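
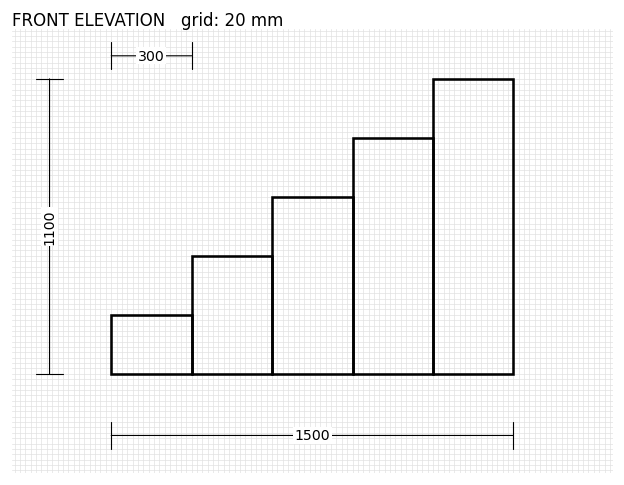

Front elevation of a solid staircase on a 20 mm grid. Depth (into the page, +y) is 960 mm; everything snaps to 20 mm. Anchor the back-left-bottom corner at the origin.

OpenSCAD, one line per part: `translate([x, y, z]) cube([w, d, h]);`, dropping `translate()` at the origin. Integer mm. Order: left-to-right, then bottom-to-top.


cube([300, 960, 220]);
translate([300, 0, 0]) cube([300, 960, 440]);
translate([600, 0, 0]) cube([300, 960, 660]);
translate([900, 0, 0]) cube([300, 960, 880]);
translate([1200, 0, 0]) cube([300, 960, 1100]);


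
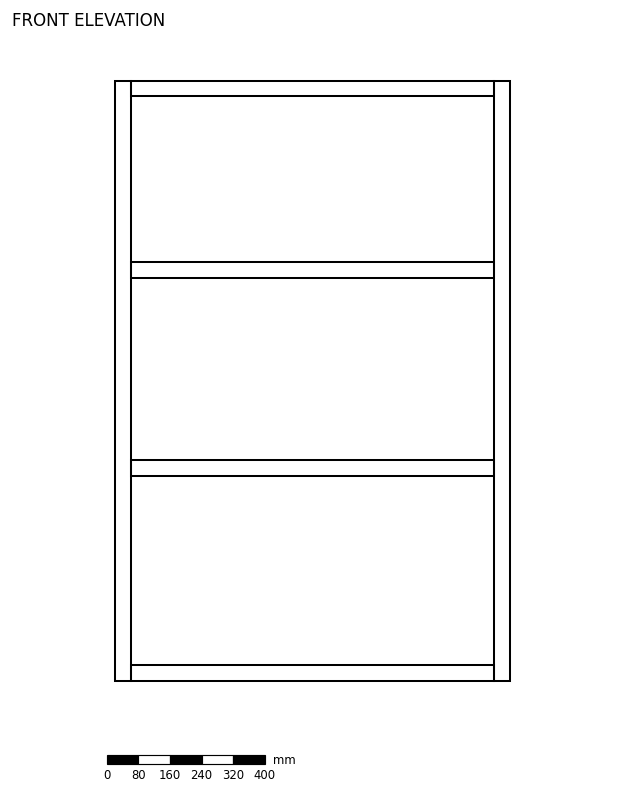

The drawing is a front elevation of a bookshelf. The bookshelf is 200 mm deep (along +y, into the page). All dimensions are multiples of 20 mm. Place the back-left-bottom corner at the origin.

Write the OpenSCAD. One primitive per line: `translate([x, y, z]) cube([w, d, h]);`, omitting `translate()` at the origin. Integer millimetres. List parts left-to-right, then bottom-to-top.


cube([40, 200, 1520]);
translate([40, 0, 0]) cube([920, 200, 40]);
translate([40, 0, 520]) cube([920, 200, 40]);
translate([40, 0, 1020]) cube([920, 200, 40]);
translate([40, 0, 1480]) cube([920, 200, 40]);
translate([960, 0, 0]) cube([40, 200, 1520]);


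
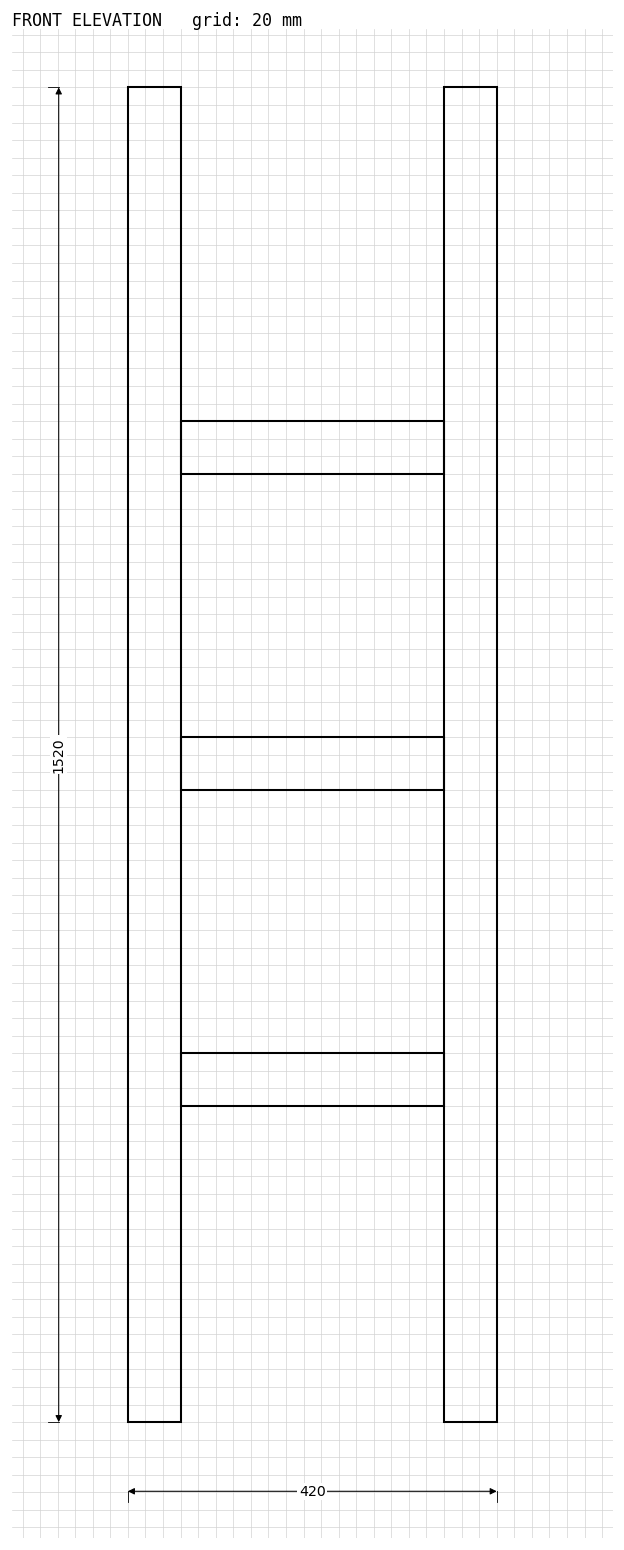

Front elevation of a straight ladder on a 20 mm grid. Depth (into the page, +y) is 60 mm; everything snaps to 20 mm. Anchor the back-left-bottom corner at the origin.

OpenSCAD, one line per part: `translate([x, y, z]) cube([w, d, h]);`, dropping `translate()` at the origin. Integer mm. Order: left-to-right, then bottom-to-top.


cube([60, 60, 1520]);
translate([60, 0, 360]) cube([300, 60, 60]);
translate([60, 0, 720]) cube([300, 60, 60]);
translate([60, 0, 1080]) cube([300, 60, 60]);
translate([360, 0, 0]) cube([60, 60, 1520]);


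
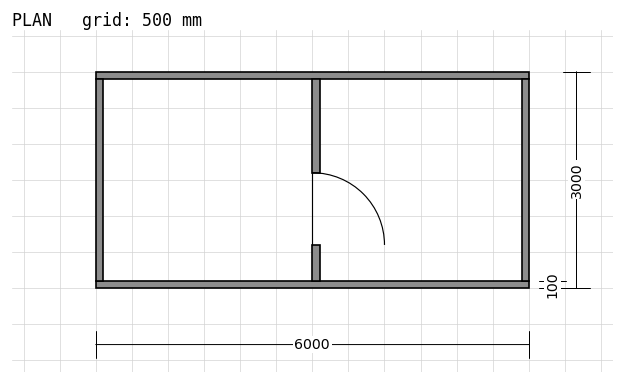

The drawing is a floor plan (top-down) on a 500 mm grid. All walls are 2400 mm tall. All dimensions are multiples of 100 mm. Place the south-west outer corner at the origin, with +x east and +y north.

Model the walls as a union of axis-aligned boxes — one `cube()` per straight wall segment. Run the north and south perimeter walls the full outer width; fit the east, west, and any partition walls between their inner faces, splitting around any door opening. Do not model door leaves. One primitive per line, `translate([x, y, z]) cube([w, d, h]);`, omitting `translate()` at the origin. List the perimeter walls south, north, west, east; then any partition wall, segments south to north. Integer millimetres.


cube([6000, 100, 2400]);
translate([0, 2900, 0]) cube([6000, 100, 2400]);
translate([0, 100, 0]) cube([100, 2800, 2400]);
translate([5900, 100, 0]) cube([100, 2800, 2400]);
translate([3000, 100, 0]) cube([100, 500, 2400]);
translate([3000, 1600, 0]) cube([100, 1300, 2400]);


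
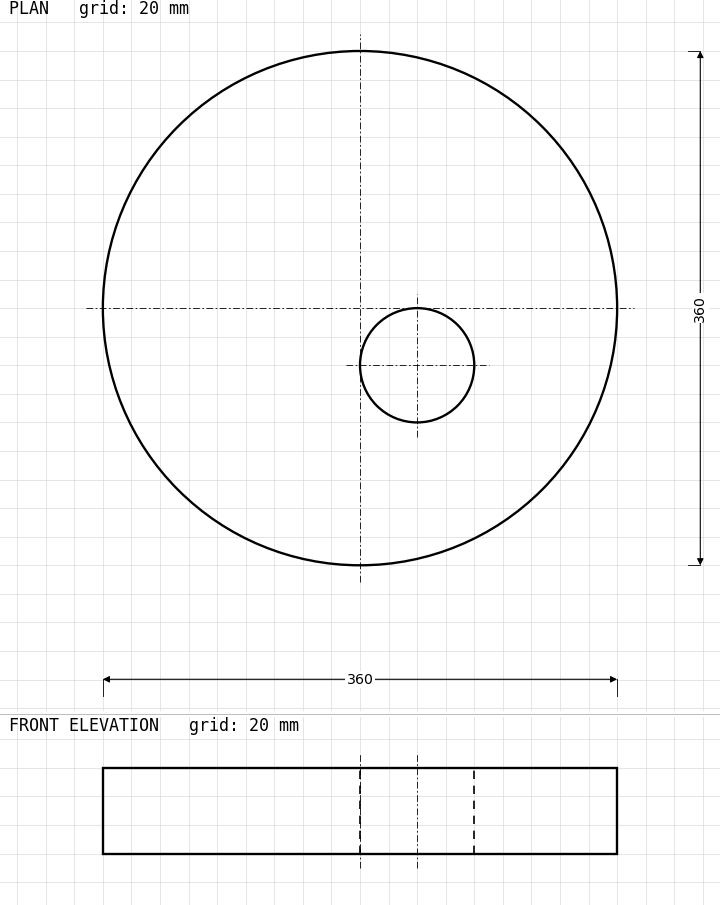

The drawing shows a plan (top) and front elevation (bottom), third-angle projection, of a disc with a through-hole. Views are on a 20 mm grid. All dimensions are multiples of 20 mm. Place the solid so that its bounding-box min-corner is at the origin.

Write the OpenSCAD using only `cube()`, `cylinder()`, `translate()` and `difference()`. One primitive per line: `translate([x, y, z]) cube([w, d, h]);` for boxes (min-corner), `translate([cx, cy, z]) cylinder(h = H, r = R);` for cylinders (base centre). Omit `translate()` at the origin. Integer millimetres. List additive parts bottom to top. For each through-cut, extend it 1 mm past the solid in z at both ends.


difference() {
  translate([180, 180, 0]) cylinder(h = 60, r = 180);
  translate([220, 140, -1]) cylinder(h = 62, r = 40);
}


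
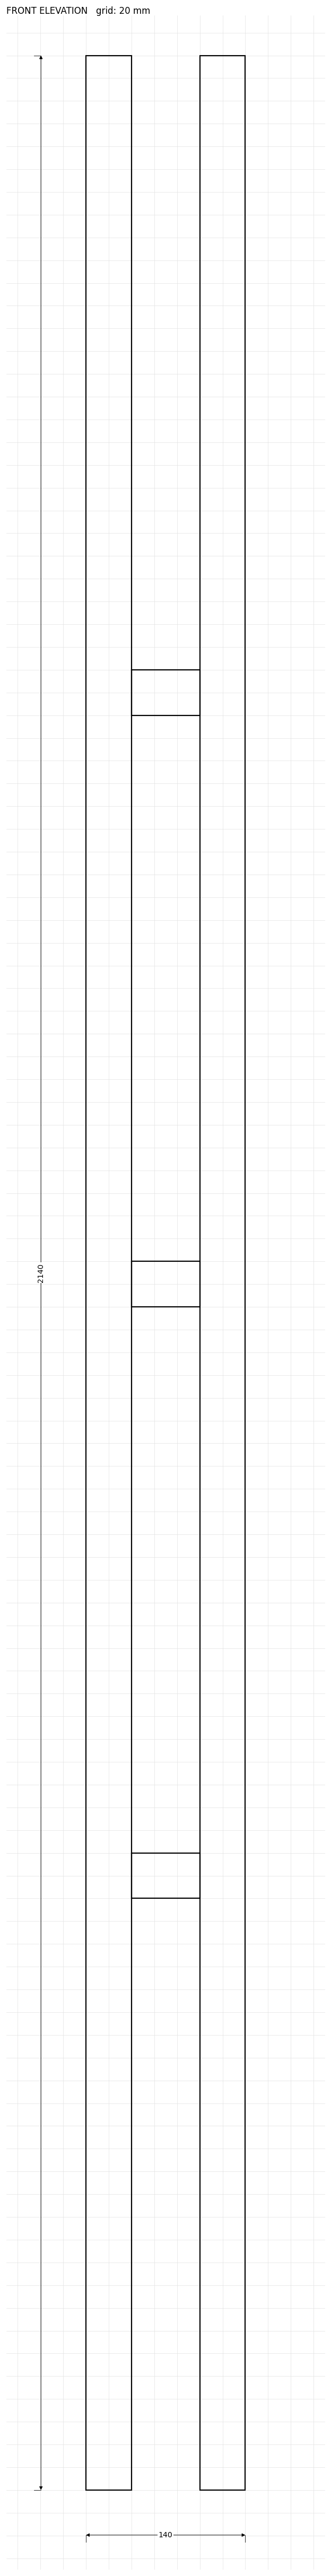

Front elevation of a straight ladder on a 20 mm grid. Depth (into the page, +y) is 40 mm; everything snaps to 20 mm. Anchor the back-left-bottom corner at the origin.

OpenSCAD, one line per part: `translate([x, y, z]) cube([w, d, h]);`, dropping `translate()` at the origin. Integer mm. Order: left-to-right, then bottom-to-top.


cube([40, 40, 2140]);
translate([40, 0, 520]) cube([60, 40, 40]);
translate([40, 0, 1040]) cube([60, 40, 40]);
translate([40, 0, 1560]) cube([60, 40, 40]);
translate([100, 0, 0]) cube([40, 40, 2140]);


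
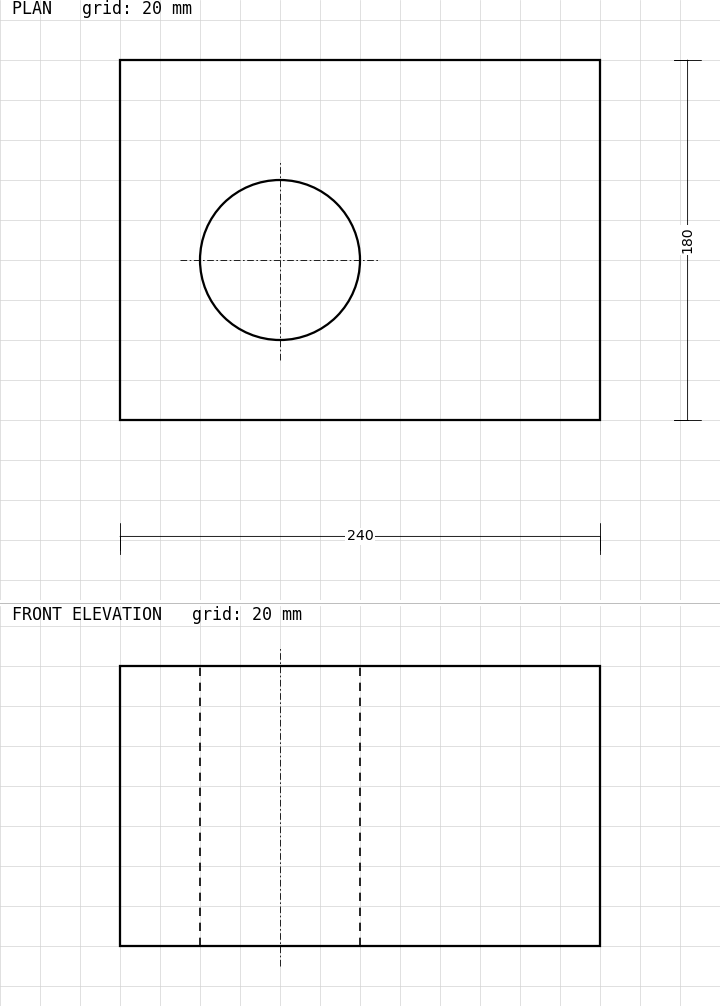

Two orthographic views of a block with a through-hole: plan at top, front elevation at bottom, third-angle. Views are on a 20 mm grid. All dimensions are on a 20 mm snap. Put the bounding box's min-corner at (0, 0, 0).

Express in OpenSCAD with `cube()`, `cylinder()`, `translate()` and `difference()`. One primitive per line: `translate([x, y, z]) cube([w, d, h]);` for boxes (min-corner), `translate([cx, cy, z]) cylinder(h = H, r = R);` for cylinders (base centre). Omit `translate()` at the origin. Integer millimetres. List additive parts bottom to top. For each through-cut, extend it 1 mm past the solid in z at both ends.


difference() {
  cube([240, 180, 140]);
  translate([80, 80, -1]) cylinder(h = 142, r = 40);
}


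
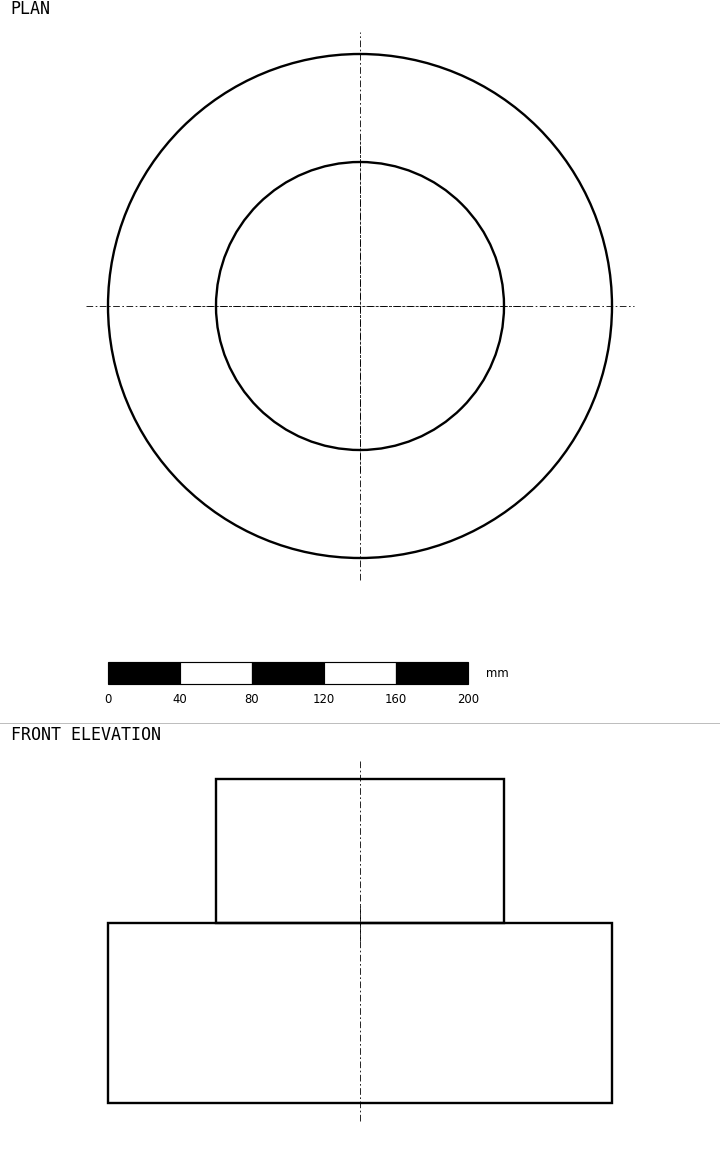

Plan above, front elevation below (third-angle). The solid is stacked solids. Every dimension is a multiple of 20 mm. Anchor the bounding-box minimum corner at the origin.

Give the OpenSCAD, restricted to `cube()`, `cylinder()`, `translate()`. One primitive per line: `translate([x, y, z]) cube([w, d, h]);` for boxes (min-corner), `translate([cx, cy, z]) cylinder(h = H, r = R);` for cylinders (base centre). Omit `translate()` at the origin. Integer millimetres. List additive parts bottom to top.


translate([140, 140, 0]) cylinder(h = 100, r = 140);
translate([140, 140, 100]) cylinder(h = 80, r = 80);


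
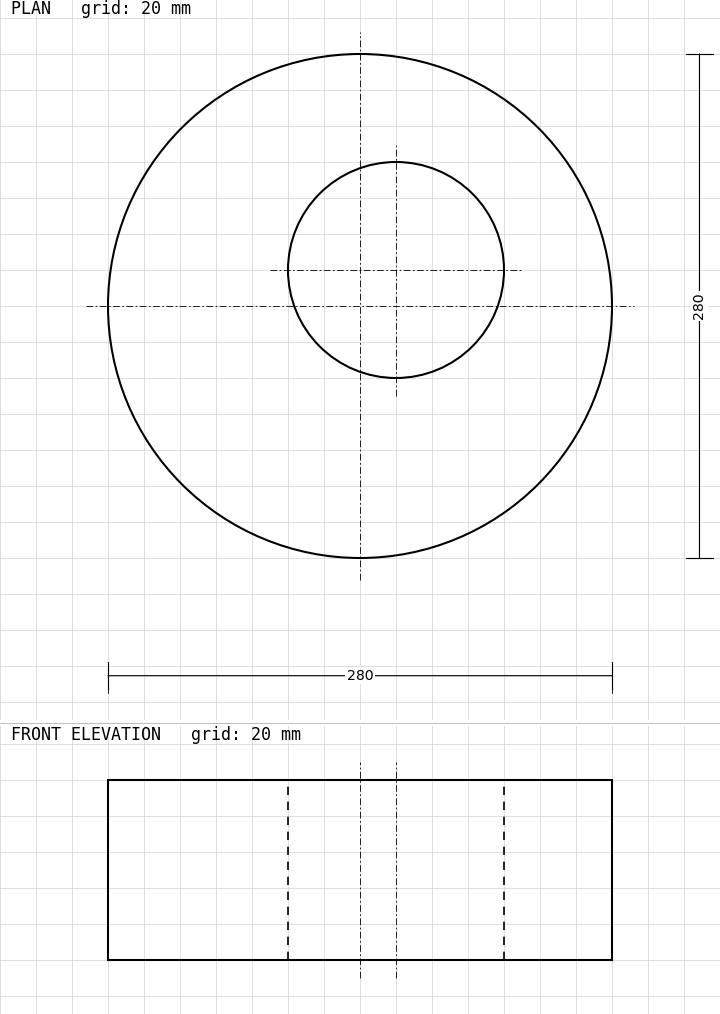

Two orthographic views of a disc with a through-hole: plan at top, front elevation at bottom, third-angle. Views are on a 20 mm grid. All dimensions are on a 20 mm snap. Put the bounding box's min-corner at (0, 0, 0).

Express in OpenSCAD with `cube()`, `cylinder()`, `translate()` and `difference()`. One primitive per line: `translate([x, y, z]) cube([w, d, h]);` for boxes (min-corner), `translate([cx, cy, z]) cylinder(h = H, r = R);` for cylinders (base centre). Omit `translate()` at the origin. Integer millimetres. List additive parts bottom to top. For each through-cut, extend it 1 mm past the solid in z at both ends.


difference() {
  translate([140, 140, 0]) cylinder(h = 100, r = 140);
  translate([160, 160, -1]) cylinder(h = 102, r = 60);
}


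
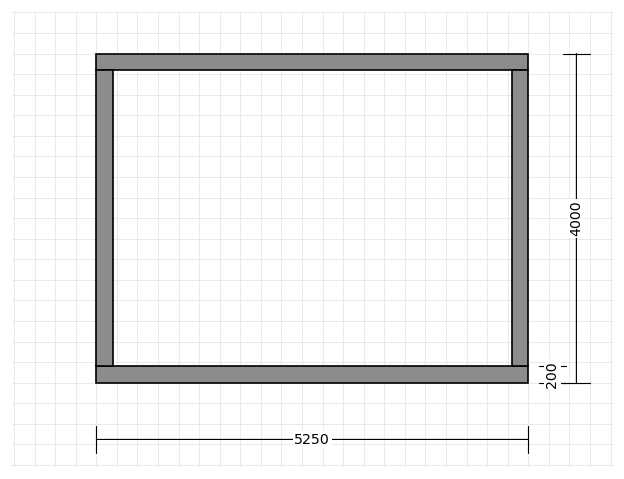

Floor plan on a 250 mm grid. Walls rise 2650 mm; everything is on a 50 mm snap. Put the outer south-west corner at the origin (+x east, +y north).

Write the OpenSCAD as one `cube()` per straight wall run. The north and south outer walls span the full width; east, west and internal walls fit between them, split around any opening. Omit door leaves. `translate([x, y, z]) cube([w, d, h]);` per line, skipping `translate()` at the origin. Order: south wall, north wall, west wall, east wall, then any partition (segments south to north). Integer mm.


cube([5250, 200, 2650]);
translate([0, 3800, 0]) cube([5250, 200, 2650]);
translate([0, 200, 0]) cube([200, 3600, 2650]);
translate([5050, 200, 0]) cube([200, 3600, 2650]);


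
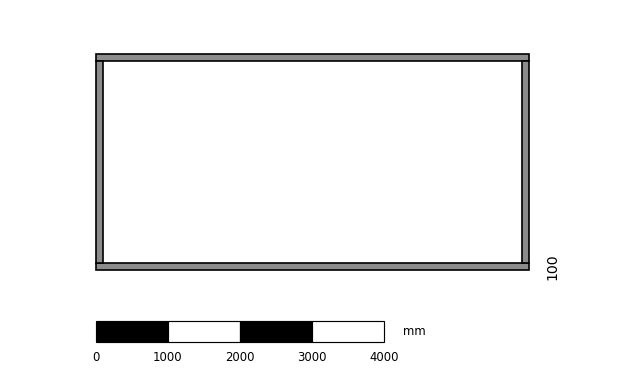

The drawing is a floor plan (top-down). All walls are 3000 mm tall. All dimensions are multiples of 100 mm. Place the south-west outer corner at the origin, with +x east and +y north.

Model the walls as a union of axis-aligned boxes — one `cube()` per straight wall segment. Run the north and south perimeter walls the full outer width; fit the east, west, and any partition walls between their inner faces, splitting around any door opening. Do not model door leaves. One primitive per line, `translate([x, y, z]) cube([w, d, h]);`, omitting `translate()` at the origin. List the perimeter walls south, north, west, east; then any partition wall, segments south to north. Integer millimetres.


cube([6000, 100, 3000]);
translate([0, 2900, 0]) cube([6000, 100, 3000]);
translate([0, 100, 0]) cube([100, 2800, 3000]);
translate([5900, 100, 0]) cube([100, 2800, 3000]);


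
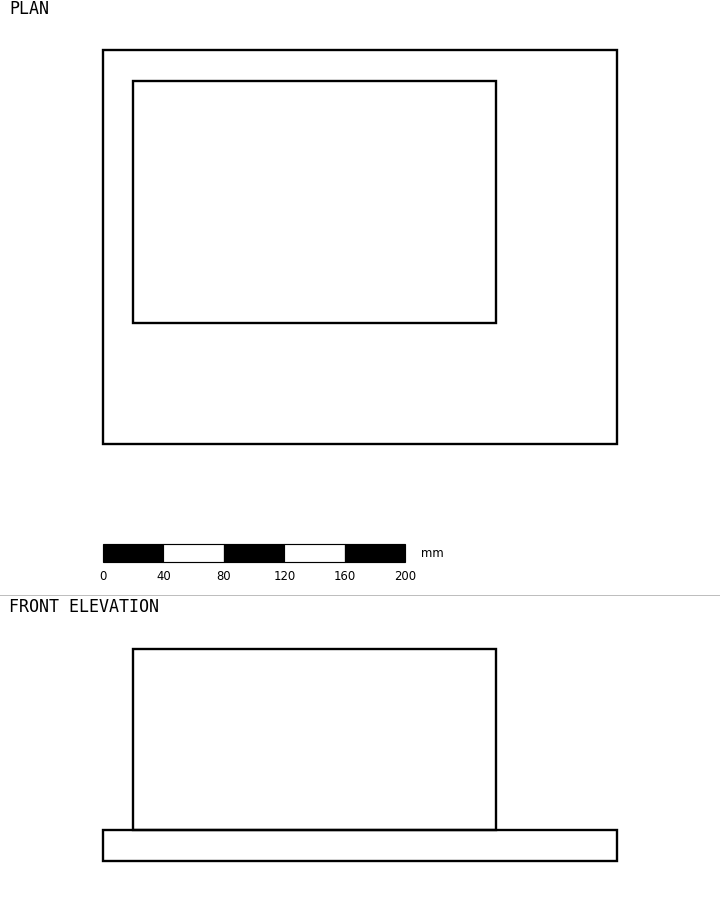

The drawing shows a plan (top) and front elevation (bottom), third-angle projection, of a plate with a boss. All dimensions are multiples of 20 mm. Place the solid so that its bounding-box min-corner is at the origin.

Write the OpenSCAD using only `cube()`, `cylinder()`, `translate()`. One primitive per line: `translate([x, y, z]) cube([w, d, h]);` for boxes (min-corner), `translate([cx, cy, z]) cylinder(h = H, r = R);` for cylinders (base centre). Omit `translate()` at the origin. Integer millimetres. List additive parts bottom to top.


cube([340, 260, 20]);
translate([20, 80, 20]) cube([240, 160, 120]);


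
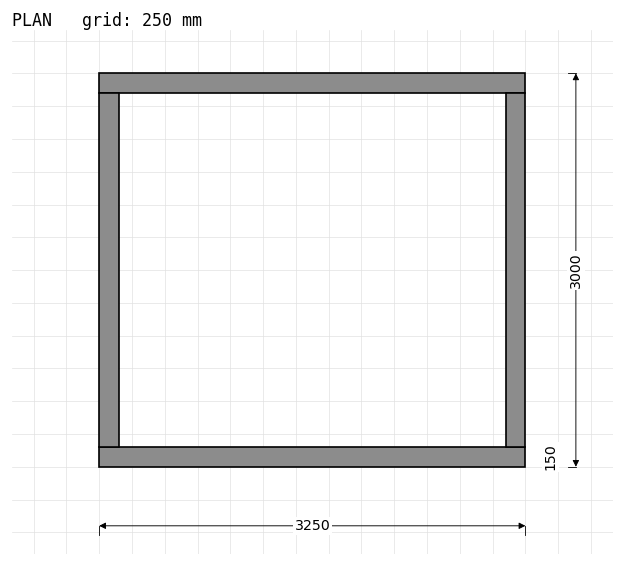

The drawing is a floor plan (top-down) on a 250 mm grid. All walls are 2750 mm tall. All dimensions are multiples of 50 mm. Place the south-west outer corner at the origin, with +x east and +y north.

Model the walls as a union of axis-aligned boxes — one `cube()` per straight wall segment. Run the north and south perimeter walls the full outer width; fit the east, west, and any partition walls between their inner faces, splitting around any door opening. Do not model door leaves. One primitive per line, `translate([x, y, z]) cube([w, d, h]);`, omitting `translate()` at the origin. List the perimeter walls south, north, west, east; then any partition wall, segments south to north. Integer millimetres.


cube([3250, 150, 2750]);
translate([0, 2850, 0]) cube([3250, 150, 2750]);
translate([0, 150, 0]) cube([150, 2700, 2750]);
translate([3100, 150, 0]) cube([150, 2700, 2750]);


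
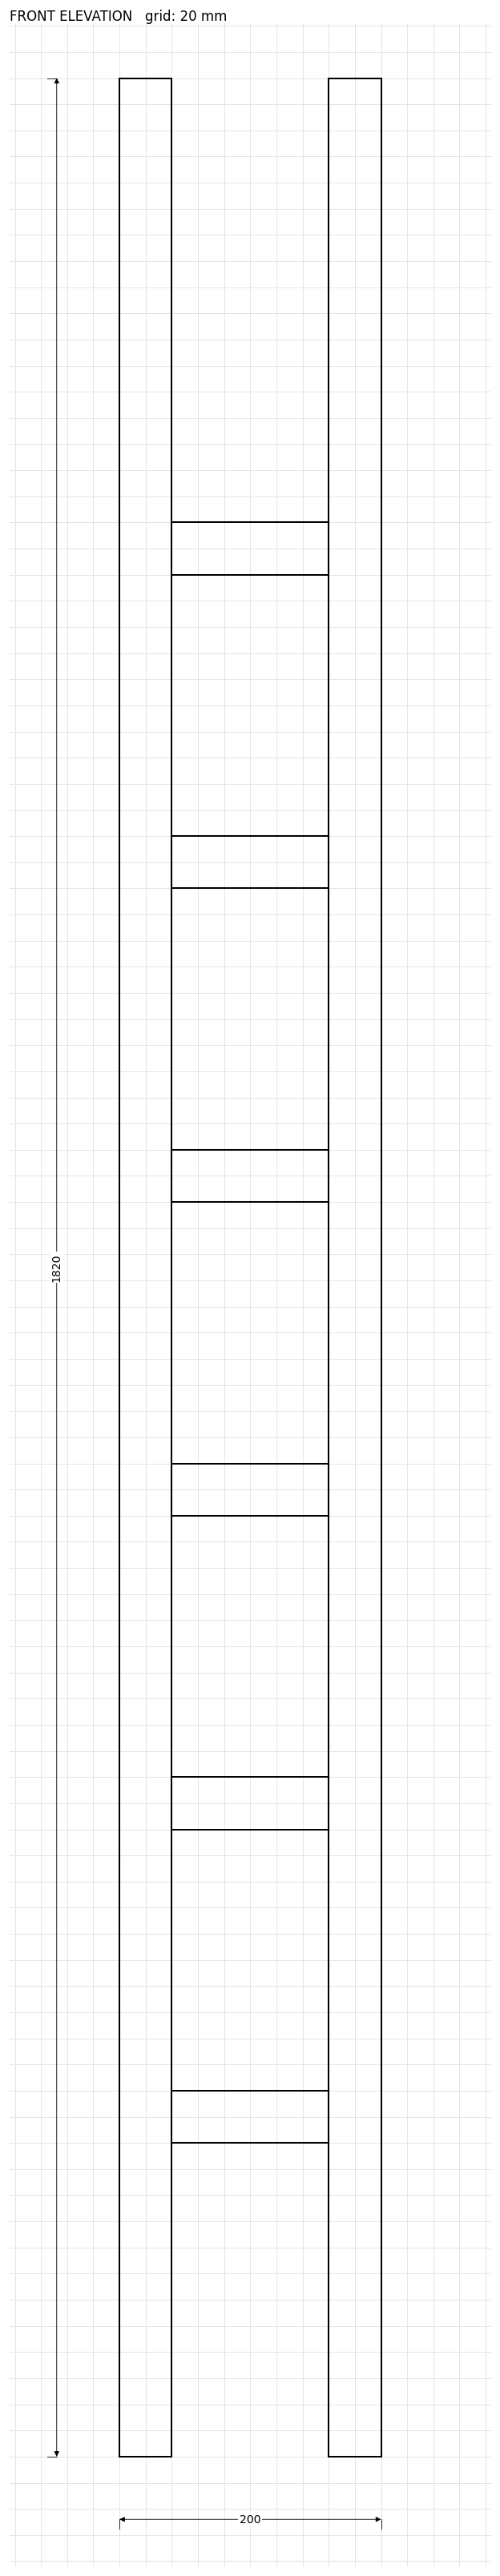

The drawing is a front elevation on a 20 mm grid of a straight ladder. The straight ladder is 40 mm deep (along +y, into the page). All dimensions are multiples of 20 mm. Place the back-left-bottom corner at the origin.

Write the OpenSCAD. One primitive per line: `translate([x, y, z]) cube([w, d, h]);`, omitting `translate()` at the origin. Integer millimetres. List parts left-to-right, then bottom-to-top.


cube([40, 40, 1820]);
translate([40, 0, 240]) cube([120, 40, 40]);
translate([40, 0, 480]) cube([120, 40, 40]);
translate([40, 0, 720]) cube([120, 40, 40]);
translate([40, 0, 960]) cube([120, 40, 40]);
translate([40, 0, 1200]) cube([120, 40, 40]);
translate([40, 0, 1440]) cube([120, 40, 40]);
translate([160, 0, 0]) cube([40, 40, 1820]);


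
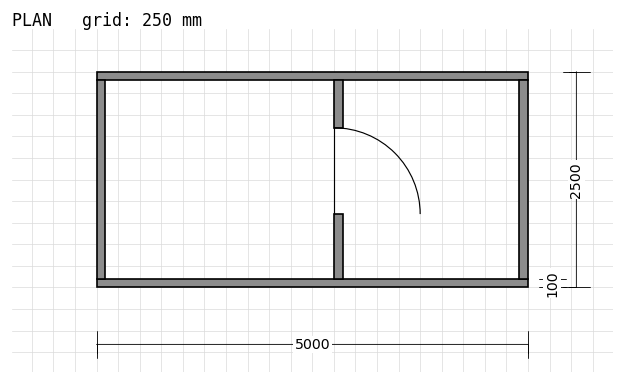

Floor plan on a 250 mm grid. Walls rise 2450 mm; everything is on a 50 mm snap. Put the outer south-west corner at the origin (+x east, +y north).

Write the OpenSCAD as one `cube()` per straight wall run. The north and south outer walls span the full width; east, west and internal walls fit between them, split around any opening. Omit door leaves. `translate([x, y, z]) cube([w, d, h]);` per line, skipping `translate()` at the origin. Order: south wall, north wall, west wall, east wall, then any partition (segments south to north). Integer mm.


cube([5000, 100, 2450]);
translate([0, 2400, 0]) cube([5000, 100, 2450]);
translate([0, 100, 0]) cube([100, 2300, 2450]);
translate([4900, 100, 0]) cube([100, 2300, 2450]);
translate([2750, 100, 0]) cube([100, 750, 2450]);
translate([2750, 1850, 0]) cube([100, 550, 2450]);


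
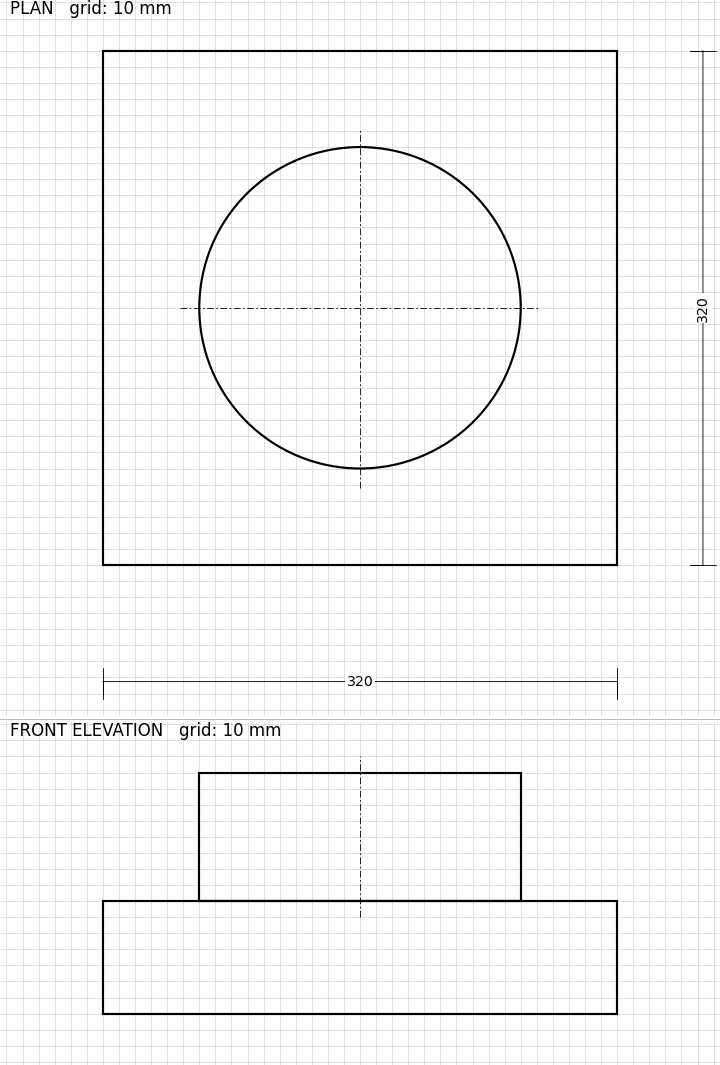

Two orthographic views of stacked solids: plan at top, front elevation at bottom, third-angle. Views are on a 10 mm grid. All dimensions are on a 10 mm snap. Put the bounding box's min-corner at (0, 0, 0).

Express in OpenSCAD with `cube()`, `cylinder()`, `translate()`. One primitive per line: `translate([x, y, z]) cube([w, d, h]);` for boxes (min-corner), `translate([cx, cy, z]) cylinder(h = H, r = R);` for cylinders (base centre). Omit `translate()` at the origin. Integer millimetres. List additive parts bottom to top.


cube([320, 320, 70]);
translate([160, 160, 70]) cylinder(h = 80, r = 100);


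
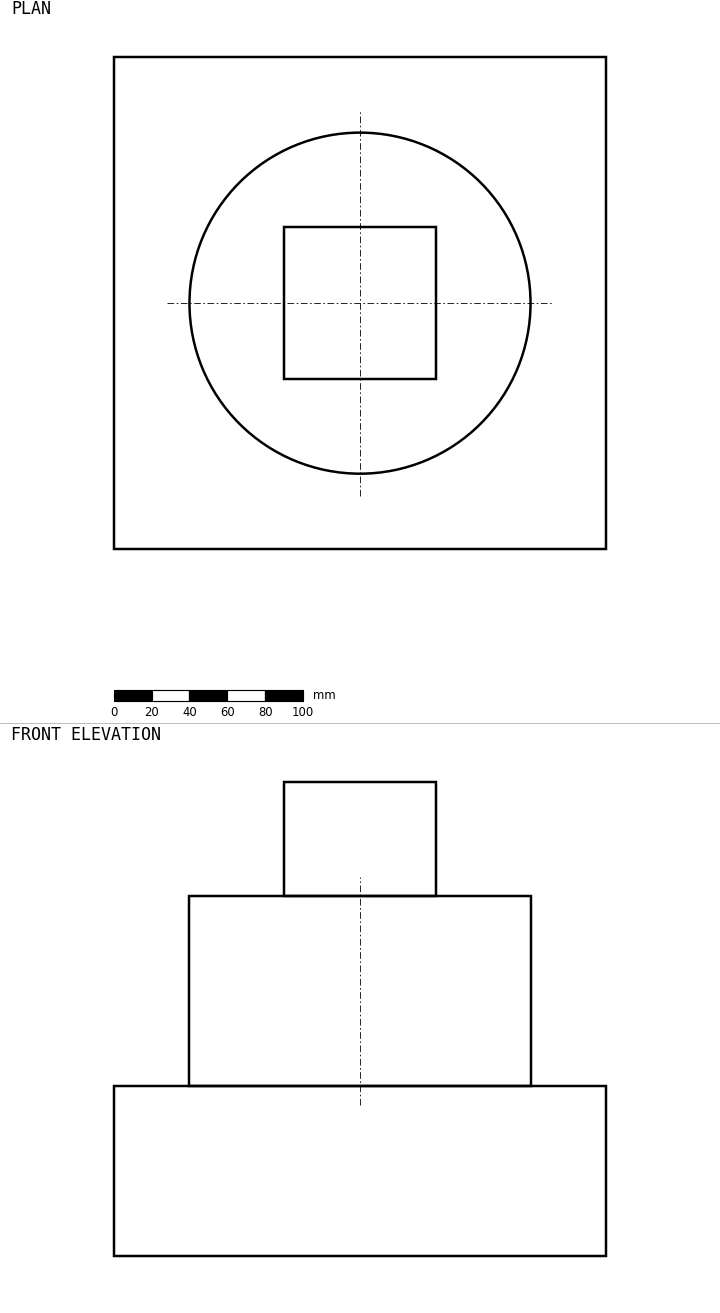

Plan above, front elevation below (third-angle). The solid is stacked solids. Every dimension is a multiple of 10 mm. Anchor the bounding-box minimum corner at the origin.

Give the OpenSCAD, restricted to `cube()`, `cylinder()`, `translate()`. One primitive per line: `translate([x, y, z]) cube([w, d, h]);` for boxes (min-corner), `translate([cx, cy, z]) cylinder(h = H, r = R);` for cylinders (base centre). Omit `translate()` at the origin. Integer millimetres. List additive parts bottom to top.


cube([260, 260, 90]);
translate([130, 130, 90]) cylinder(h = 100, r = 90);
translate([90, 90, 190]) cube([80, 80, 60]);


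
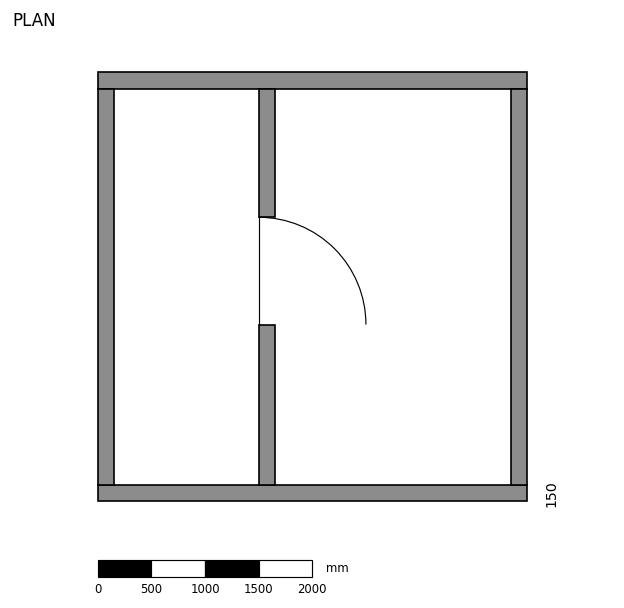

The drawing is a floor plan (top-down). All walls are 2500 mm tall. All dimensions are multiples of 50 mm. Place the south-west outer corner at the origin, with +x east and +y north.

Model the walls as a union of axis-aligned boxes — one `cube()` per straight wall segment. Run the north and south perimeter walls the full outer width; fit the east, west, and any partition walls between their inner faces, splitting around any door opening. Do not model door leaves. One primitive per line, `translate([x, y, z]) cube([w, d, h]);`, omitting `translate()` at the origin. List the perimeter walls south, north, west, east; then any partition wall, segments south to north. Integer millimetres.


cube([4000, 150, 2500]);
translate([0, 3850, 0]) cube([4000, 150, 2500]);
translate([0, 150, 0]) cube([150, 3700, 2500]);
translate([3850, 150, 0]) cube([150, 3700, 2500]);
translate([1500, 150, 0]) cube([150, 1500, 2500]);
translate([1500, 2650, 0]) cube([150, 1200, 2500]);


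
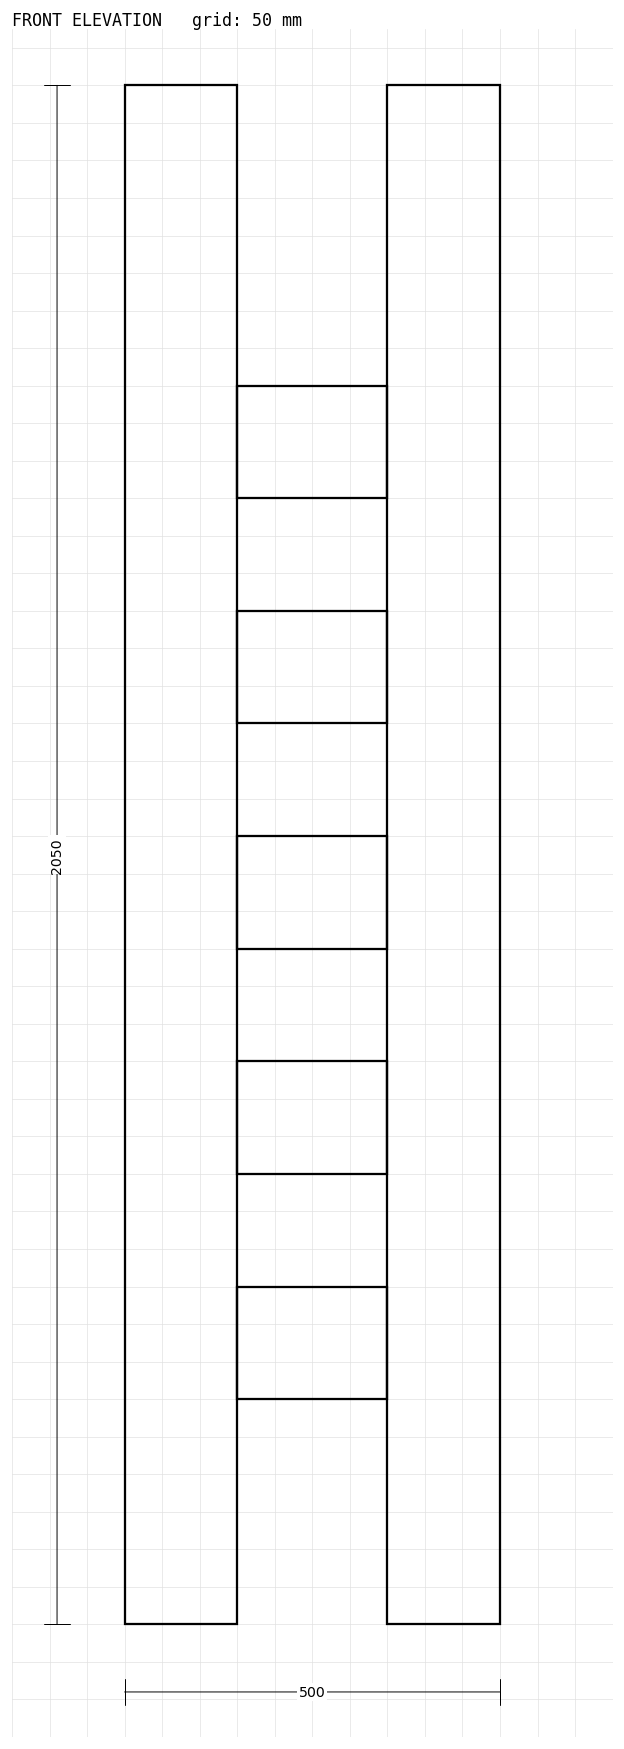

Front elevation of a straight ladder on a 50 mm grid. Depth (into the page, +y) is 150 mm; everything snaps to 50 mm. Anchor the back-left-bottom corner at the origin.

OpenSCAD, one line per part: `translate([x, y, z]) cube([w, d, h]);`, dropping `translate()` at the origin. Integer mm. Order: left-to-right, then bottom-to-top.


cube([150, 150, 2050]);
translate([150, 0, 300]) cube([200, 150, 150]);
translate([150, 0, 600]) cube([200, 150, 150]);
translate([150, 0, 900]) cube([200, 150, 150]);
translate([150, 0, 1200]) cube([200, 150, 150]);
translate([150, 0, 1500]) cube([200, 150, 150]);
translate([350, 0, 0]) cube([150, 150, 2050]);


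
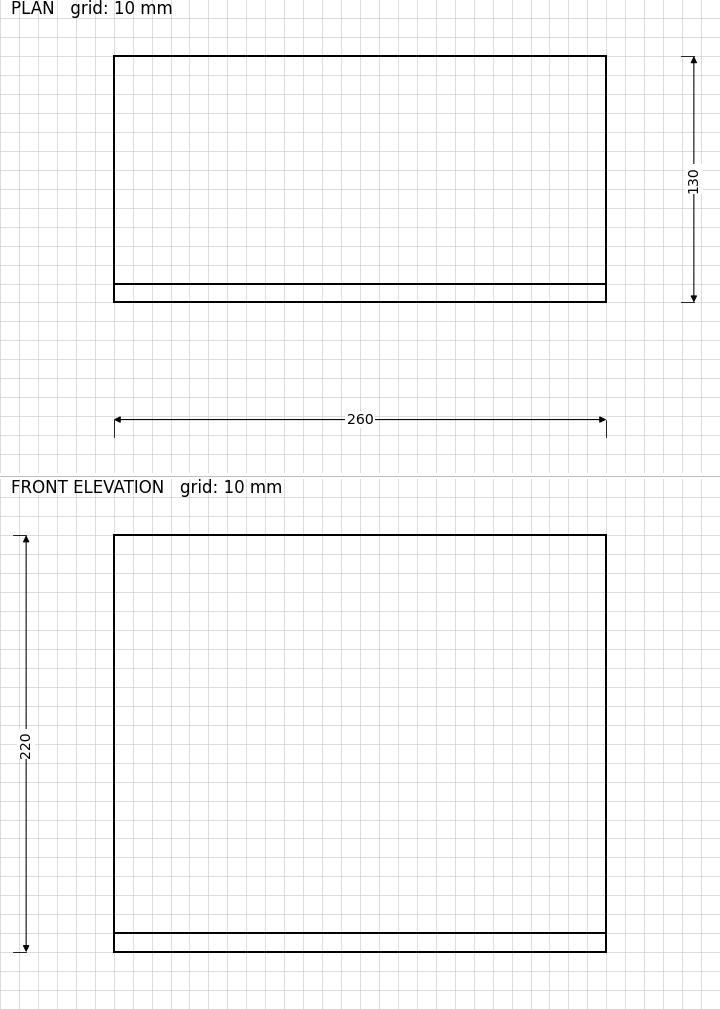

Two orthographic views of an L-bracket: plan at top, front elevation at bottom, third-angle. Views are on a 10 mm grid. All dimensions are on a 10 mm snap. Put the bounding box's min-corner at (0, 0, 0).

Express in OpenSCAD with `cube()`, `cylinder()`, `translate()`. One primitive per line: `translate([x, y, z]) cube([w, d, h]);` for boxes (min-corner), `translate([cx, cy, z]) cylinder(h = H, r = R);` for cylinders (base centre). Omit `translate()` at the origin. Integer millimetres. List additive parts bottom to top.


cube([260, 130, 10]);
translate([0, 0, 10]) cube([260, 10, 210]);


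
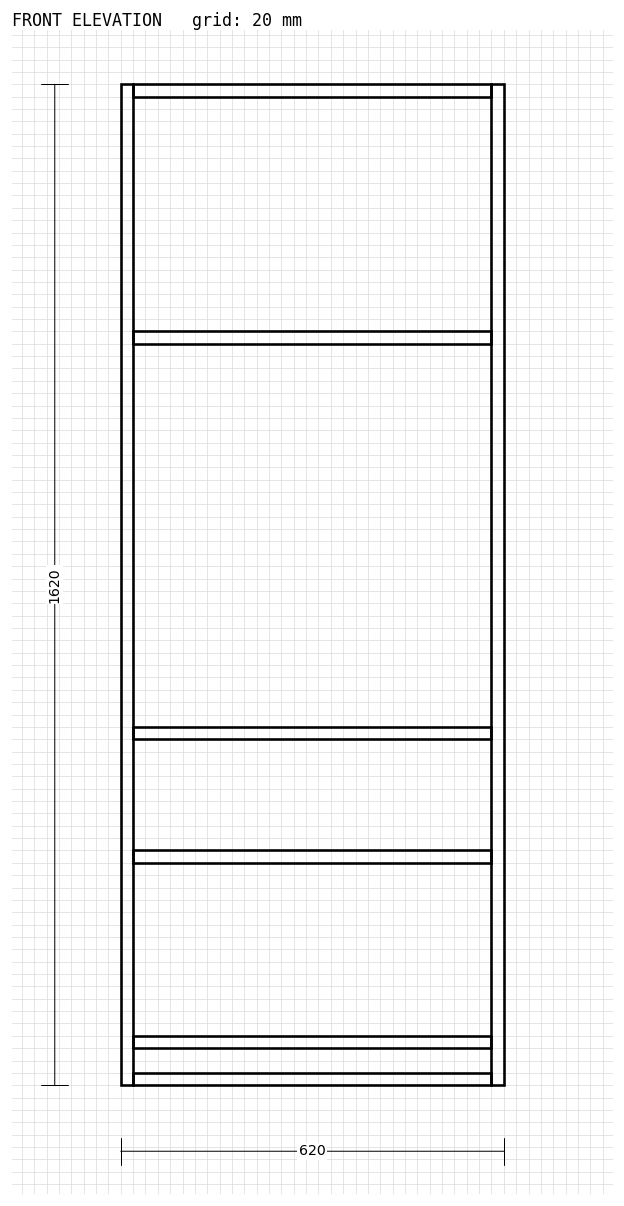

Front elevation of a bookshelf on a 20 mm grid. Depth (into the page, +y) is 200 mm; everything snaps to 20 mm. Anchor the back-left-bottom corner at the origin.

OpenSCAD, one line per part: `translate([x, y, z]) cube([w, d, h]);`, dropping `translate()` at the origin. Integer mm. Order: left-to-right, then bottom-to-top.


cube([20, 200, 1620]);
translate([20, 0, 0]) cube([580, 200, 20]);
translate([20, 0, 60]) cube([580, 200, 20]);
translate([20, 0, 360]) cube([580, 200, 20]);
translate([20, 0, 560]) cube([580, 200, 20]);
translate([20, 0, 1200]) cube([580, 200, 20]);
translate([20, 0, 1600]) cube([580, 200, 20]);
translate([600, 0, 0]) cube([20, 200, 1620]);


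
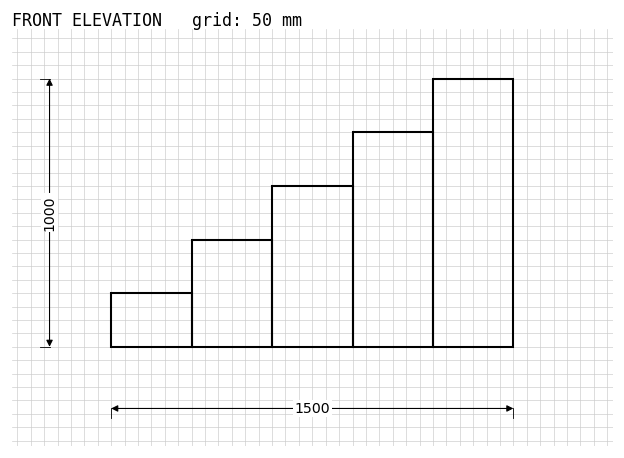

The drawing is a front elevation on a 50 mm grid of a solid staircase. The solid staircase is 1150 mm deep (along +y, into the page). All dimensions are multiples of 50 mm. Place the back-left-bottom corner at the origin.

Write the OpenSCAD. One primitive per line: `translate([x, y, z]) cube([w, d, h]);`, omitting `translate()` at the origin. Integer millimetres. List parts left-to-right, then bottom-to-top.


cube([300, 1150, 200]);
translate([300, 0, 0]) cube([300, 1150, 400]);
translate([600, 0, 0]) cube([300, 1150, 600]);
translate([900, 0, 0]) cube([300, 1150, 800]);
translate([1200, 0, 0]) cube([300, 1150, 1000]);


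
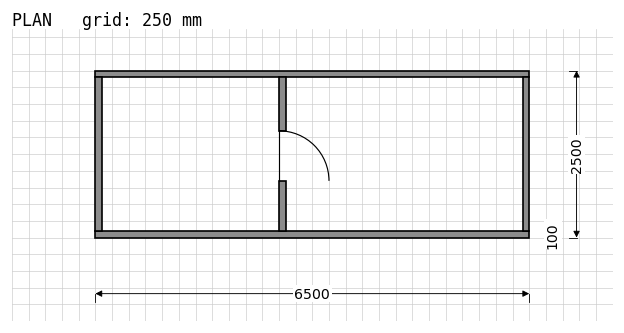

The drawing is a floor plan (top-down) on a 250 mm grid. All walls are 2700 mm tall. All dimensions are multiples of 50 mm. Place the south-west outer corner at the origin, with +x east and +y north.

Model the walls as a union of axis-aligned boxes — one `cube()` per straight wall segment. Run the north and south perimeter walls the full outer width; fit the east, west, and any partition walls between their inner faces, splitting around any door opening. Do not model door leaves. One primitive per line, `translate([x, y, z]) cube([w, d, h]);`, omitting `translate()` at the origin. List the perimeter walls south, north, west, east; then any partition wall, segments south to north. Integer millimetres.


cube([6500, 100, 2700]);
translate([0, 2400, 0]) cube([6500, 100, 2700]);
translate([0, 100, 0]) cube([100, 2300, 2700]);
translate([6400, 100, 0]) cube([100, 2300, 2700]);
translate([2750, 100, 0]) cube([100, 750, 2700]);
translate([2750, 1600, 0]) cube([100, 800, 2700]);


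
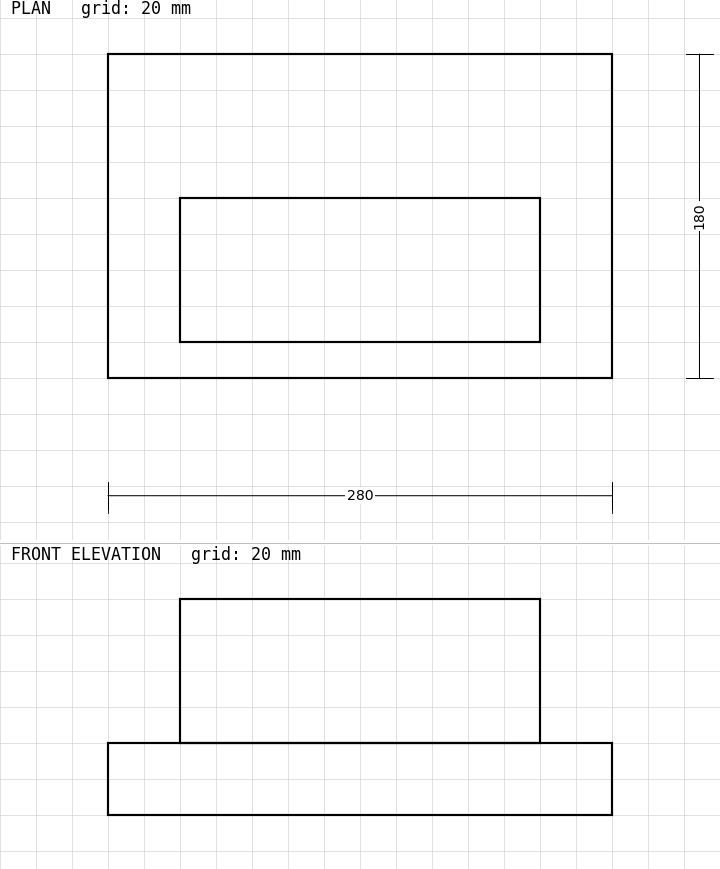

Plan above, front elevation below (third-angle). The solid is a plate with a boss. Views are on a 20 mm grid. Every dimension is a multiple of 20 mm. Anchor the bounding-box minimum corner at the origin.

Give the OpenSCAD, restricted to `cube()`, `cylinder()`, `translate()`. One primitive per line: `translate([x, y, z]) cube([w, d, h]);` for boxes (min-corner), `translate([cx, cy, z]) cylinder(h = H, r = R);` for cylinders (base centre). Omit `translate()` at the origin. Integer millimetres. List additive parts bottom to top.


cube([280, 180, 40]);
translate([40, 20, 40]) cube([200, 80, 80]);


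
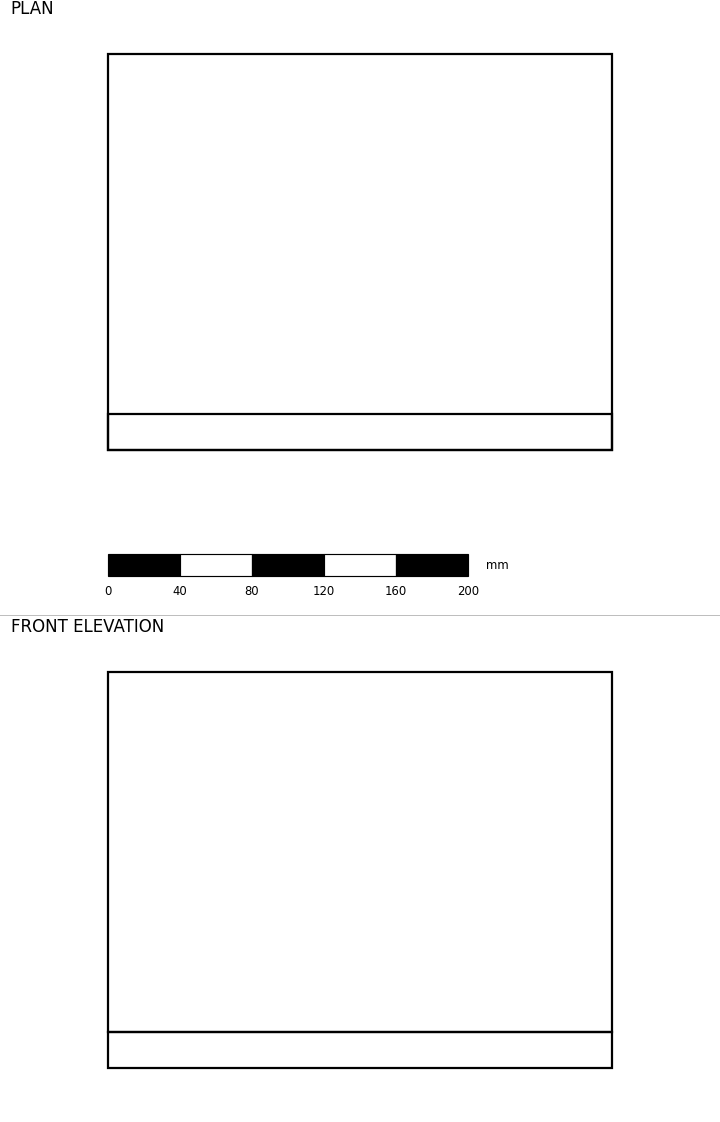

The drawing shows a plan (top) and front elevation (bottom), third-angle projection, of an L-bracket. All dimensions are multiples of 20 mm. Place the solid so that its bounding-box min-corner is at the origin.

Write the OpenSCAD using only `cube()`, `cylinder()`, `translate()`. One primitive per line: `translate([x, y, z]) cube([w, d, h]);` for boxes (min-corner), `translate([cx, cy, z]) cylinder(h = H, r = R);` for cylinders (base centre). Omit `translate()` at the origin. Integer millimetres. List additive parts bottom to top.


cube([280, 220, 20]);
translate([0, 0, 20]) cube([280, 20, 200]);


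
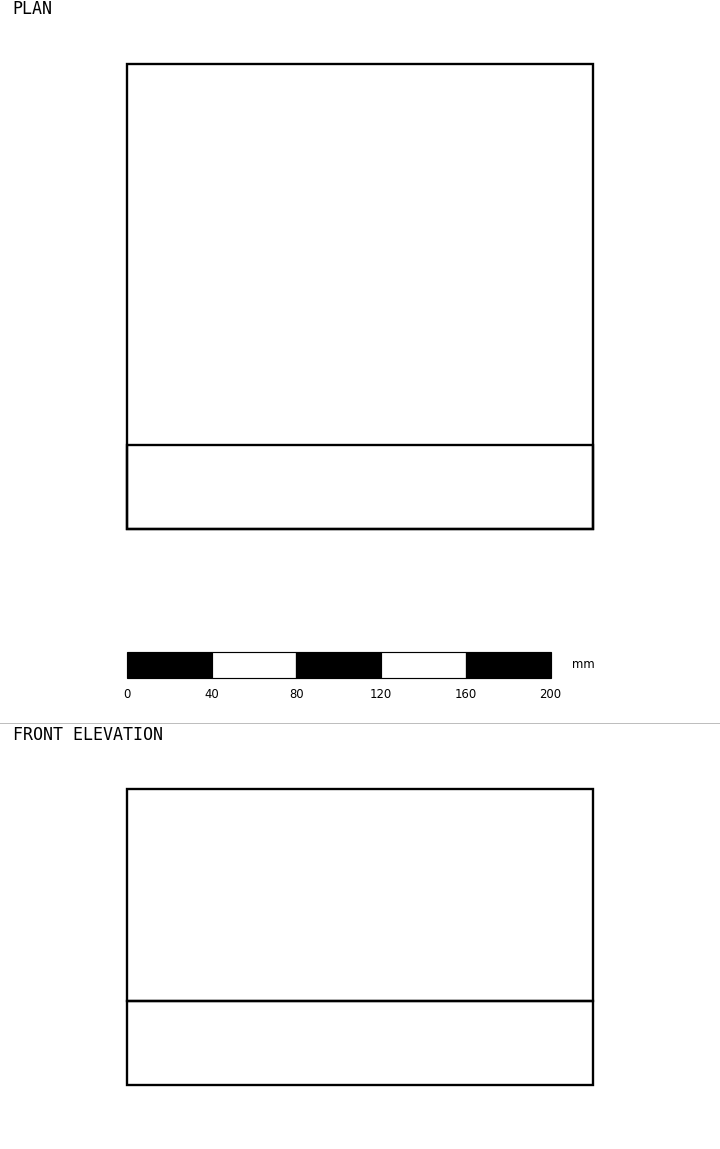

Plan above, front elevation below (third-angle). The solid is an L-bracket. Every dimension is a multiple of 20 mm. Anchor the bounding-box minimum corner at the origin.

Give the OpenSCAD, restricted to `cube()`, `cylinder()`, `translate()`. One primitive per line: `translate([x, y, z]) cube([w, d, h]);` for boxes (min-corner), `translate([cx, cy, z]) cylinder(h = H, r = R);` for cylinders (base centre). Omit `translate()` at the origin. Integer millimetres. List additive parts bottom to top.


cube([220, 220, 40]);
translate([0, 0, 40]) cube([220, 40, 100]);


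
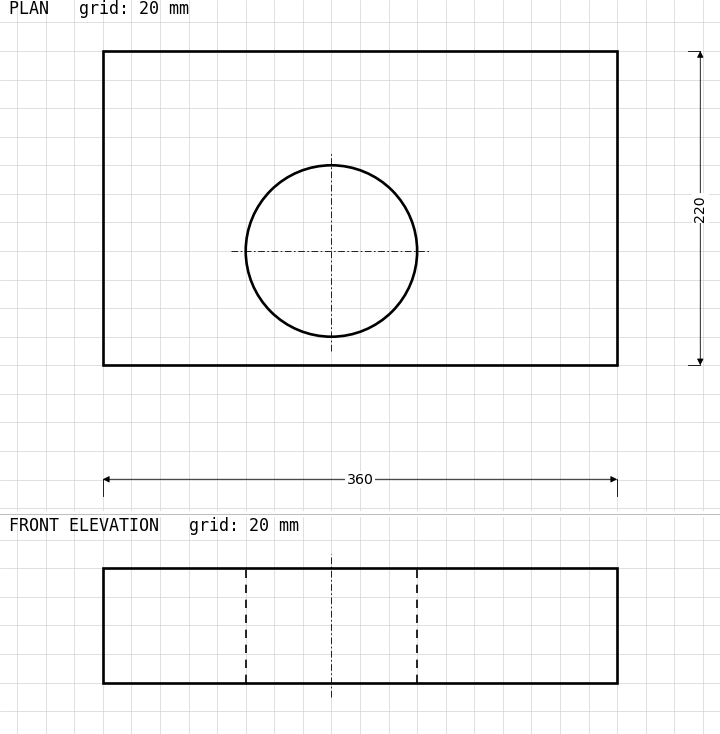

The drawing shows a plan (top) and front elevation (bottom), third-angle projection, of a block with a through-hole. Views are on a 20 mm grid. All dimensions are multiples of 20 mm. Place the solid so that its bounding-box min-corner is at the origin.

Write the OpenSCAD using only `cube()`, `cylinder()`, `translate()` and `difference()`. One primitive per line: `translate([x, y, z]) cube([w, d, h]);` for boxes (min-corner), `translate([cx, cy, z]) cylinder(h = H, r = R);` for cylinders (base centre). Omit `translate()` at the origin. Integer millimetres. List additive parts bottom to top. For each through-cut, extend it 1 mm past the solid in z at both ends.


difference() {
  cube([360, 220, 80]);
  translate([160, 80, -1]) cylinder(h = 82, r = 60);
}


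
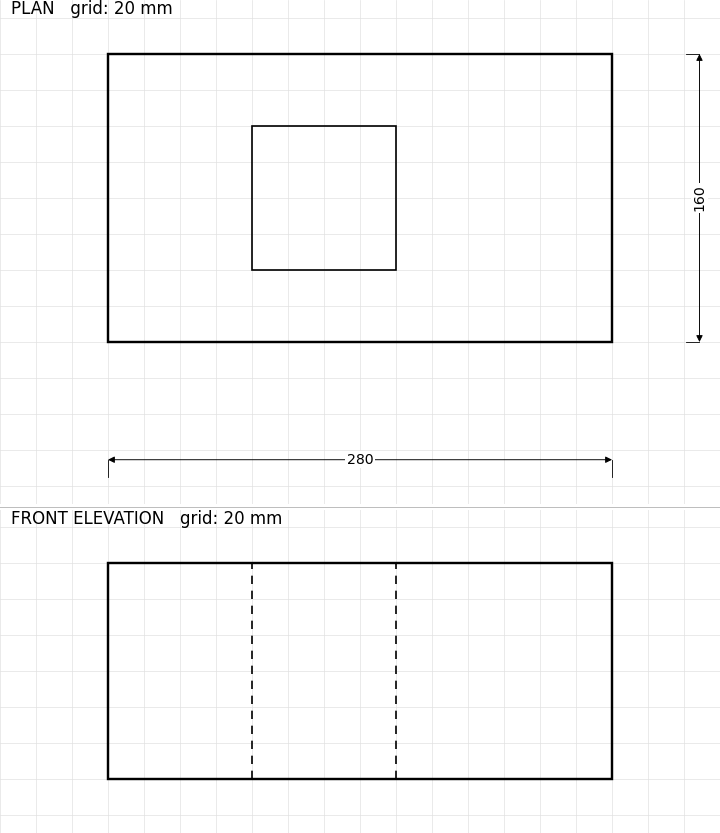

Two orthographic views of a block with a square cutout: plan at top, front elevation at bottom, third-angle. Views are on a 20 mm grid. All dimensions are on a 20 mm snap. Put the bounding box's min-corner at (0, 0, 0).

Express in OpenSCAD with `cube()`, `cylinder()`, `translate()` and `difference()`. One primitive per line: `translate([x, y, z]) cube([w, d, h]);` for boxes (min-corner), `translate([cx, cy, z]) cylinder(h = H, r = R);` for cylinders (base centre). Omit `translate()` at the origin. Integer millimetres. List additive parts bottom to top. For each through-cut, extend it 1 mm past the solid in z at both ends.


difference() {
  cube([280, 160, 120]);
  translate([80, 40, -1]) cube([80, 80, 122]);
}


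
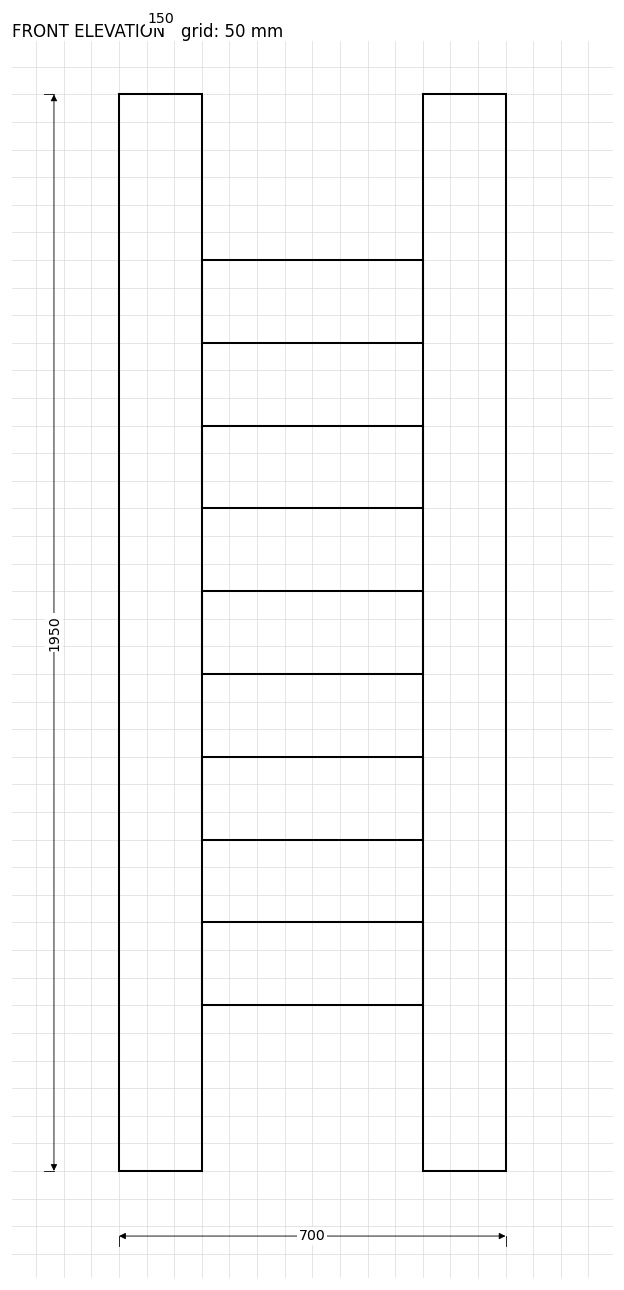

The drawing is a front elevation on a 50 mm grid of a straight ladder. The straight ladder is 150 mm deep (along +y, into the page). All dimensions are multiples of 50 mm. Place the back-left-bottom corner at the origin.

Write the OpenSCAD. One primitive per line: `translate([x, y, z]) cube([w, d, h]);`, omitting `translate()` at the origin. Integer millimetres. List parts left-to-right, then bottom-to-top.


cube([150, 150, 1950]);
translate([150, 0, 300]) cube([400, 150, 150]);
translate([150, 0, 600]) cube([400, 150, 150]);
translate([150, 0, 900]) cube([400, 150, 150]);
translate([150, 0, 1200]) cube([400, 150, 150]);
translate([150, 0, 1500]) cube([400, 150, 150]);
translate([550, 0, 0]) cube([150, 150, 1950]);


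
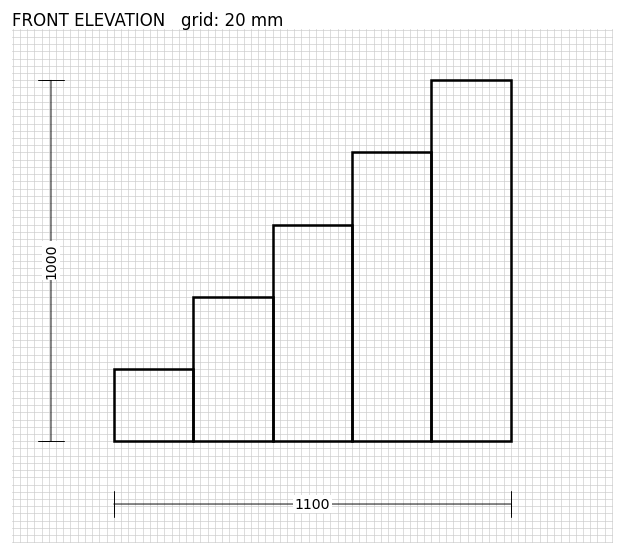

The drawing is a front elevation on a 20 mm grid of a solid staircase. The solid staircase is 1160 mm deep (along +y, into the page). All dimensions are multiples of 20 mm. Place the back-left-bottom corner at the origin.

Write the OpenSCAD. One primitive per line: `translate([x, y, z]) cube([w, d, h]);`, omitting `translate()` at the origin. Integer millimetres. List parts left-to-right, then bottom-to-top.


cube([220, 1160, 200]);
translate([220, 0, 0]) cube([220, 1160, 400]);
translate([440, 0, 0]) cube([220, 1160, 600]);
translate([660, 0, 0]) cube([220, 1160, 800]);
translate([880, 0, 0]) cube([220, 1160, 1000]);


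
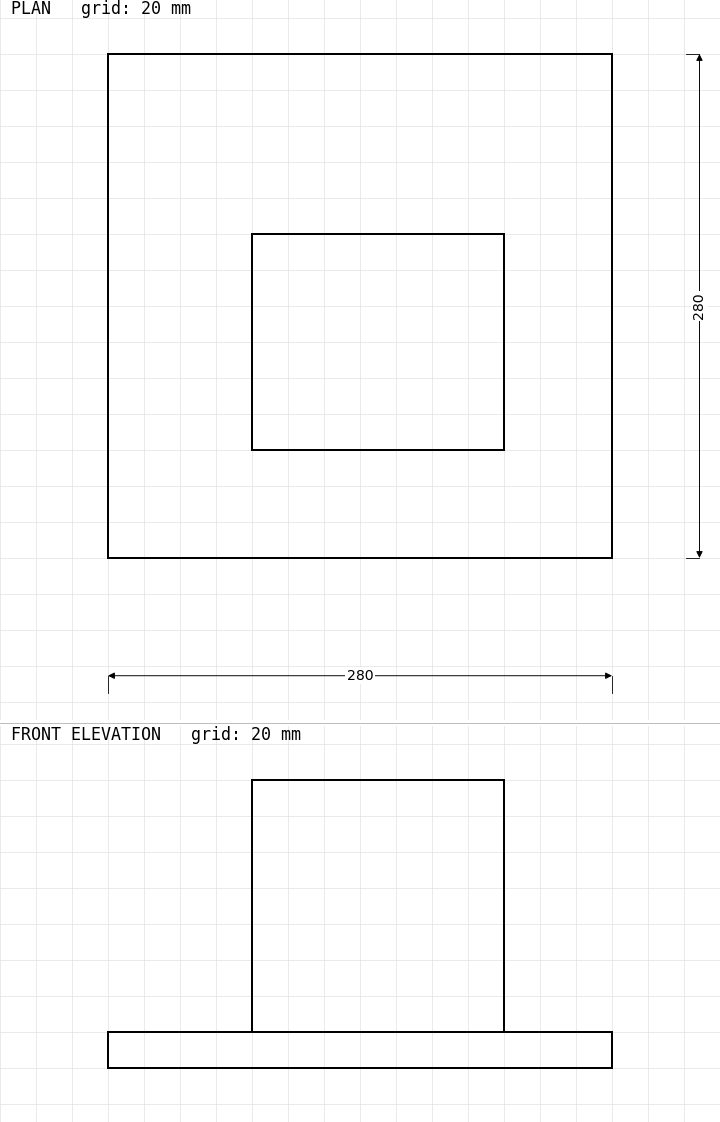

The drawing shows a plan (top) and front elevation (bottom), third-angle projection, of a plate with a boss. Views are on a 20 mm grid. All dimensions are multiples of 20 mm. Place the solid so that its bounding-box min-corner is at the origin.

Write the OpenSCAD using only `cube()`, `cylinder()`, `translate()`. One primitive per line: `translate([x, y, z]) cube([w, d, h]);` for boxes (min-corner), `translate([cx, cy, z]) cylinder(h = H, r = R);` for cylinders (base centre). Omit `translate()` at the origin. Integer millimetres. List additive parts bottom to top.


cube([280, 280, 20]);
translate([80, 60, 20]) cube([140, 120, 140]);


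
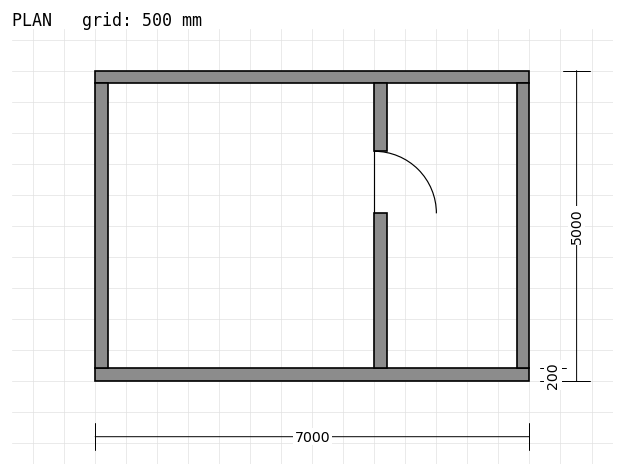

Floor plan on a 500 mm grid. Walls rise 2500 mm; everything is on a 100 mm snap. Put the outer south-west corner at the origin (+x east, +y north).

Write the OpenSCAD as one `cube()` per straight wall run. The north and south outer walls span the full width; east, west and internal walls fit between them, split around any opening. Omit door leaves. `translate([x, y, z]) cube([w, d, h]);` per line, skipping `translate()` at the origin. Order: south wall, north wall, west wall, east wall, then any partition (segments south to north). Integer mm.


cube([7000, 200, 2500]);
translate([0, 4800, 0]) cube([7000, 200, 2500]);
translate([0, 200, 0]) cube([200, 4600, 2500]);
translate([6800, 200, 0]) cube([200, 4600, 2500]);
translate([4500, 200, 0]) cube([200, 2500, 2500]);
translate([4500, 3700, 0]) cube([200, 1100, 2500]);


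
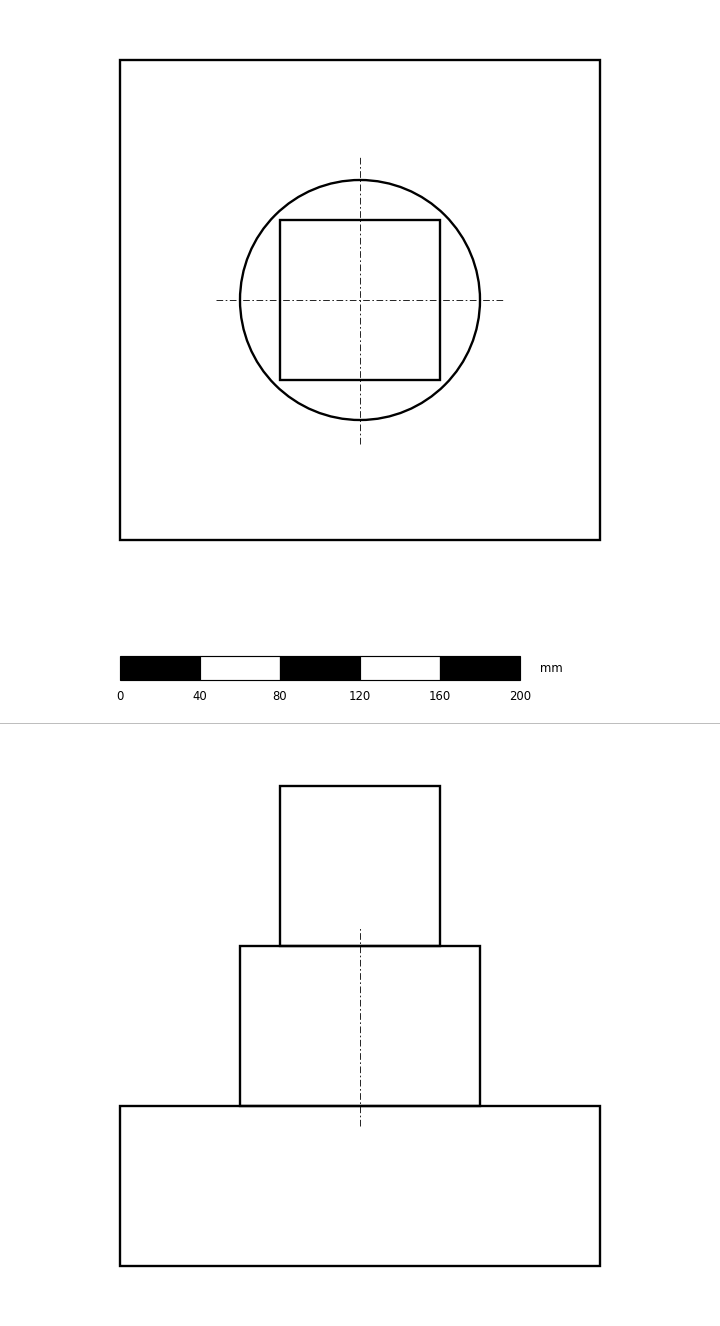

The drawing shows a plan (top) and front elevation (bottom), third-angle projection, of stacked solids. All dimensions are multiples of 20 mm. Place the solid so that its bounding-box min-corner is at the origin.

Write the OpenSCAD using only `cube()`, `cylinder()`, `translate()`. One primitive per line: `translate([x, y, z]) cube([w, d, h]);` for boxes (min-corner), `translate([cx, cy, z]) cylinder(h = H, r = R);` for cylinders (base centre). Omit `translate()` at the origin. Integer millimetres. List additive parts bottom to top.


cube([240, 240, 80]);
translate([120, 120, 80]) cylinder(h = 80, r = 60);
translate([80, 80, 160]) cube([80, 80, 80]);


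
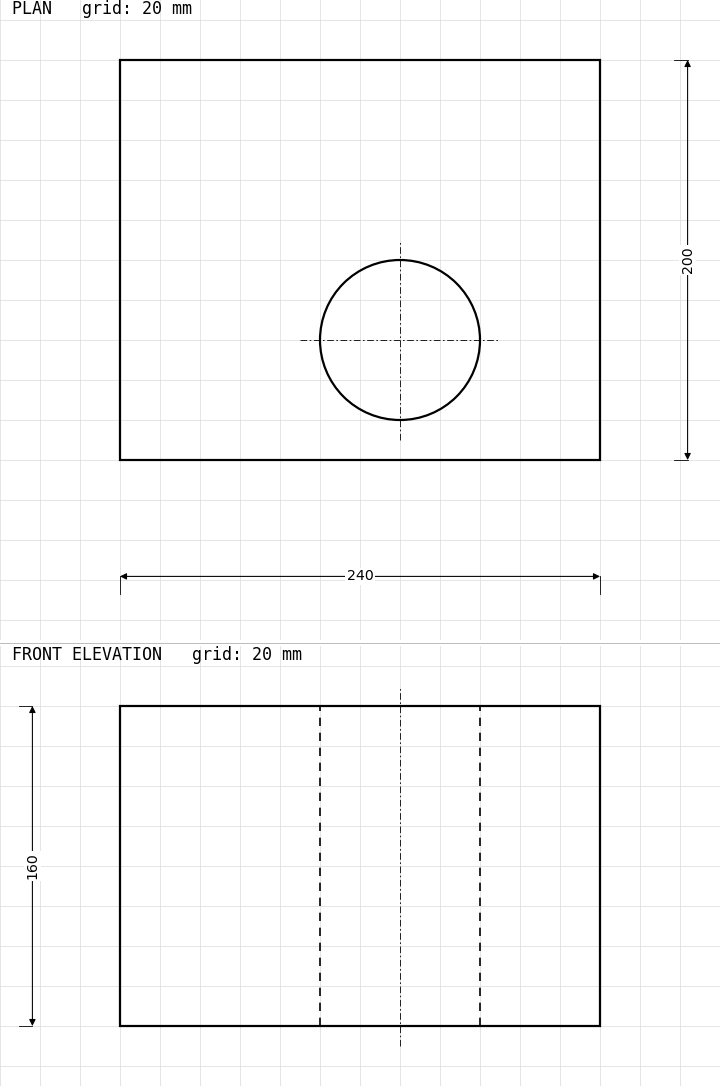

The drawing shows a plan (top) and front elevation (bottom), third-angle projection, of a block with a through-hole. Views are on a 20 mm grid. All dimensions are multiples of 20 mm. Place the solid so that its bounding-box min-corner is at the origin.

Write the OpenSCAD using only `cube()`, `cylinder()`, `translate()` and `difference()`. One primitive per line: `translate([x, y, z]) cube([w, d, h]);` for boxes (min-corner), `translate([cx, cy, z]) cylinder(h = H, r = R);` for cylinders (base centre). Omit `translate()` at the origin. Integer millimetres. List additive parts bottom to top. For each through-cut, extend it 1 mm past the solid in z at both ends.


difference() {
  cube([240, 200, 160]);
  translate([140, 60, -1]) cylinder(h = 162, r = 40);
}


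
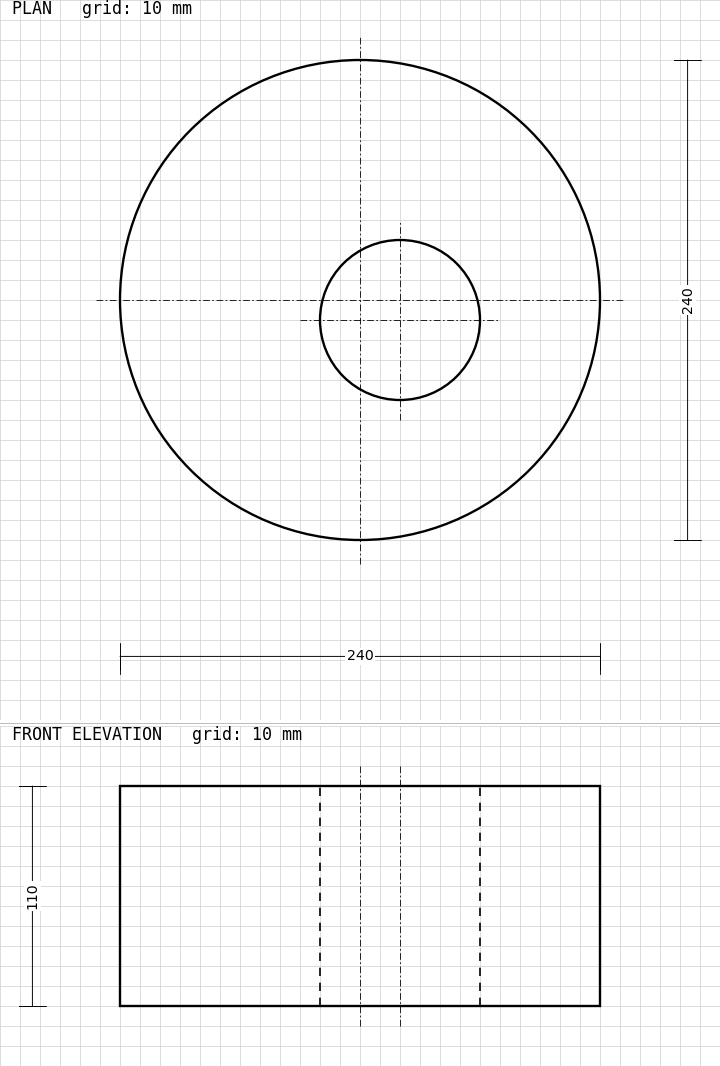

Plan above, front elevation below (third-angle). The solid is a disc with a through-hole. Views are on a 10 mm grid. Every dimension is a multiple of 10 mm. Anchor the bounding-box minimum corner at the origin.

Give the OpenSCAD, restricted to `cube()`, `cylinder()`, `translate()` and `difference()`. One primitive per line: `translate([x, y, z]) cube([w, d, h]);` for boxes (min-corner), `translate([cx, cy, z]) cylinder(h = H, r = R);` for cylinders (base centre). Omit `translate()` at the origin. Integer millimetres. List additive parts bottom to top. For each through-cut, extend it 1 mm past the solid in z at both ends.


difference() {
  translate([120, 120, 0]) cylinder(h = 110, r = 120);
  translate([140, 110, -1]) cylinder(h = 112, r = 40);
}
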